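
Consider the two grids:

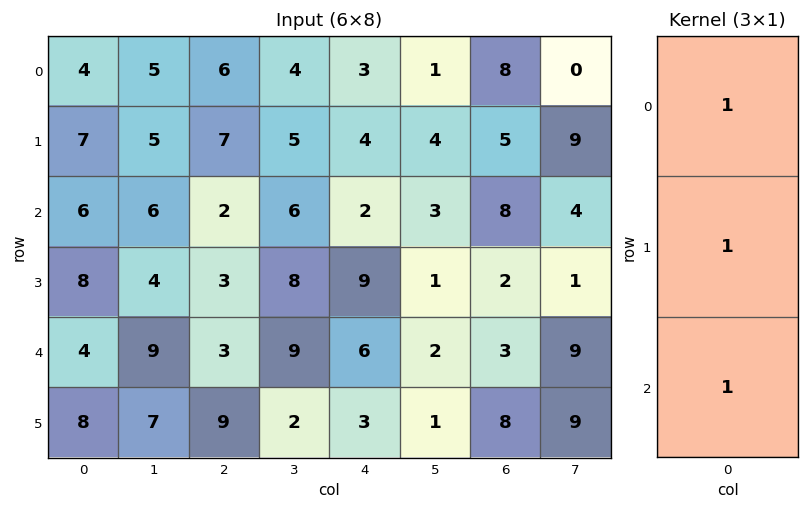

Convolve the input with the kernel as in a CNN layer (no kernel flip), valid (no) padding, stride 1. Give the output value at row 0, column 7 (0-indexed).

13

The receptive field on the input at this output position is [0 / 9 / 4]. Elementwise product with the kernel and sum: 0·1 + 9·1 + 4·1.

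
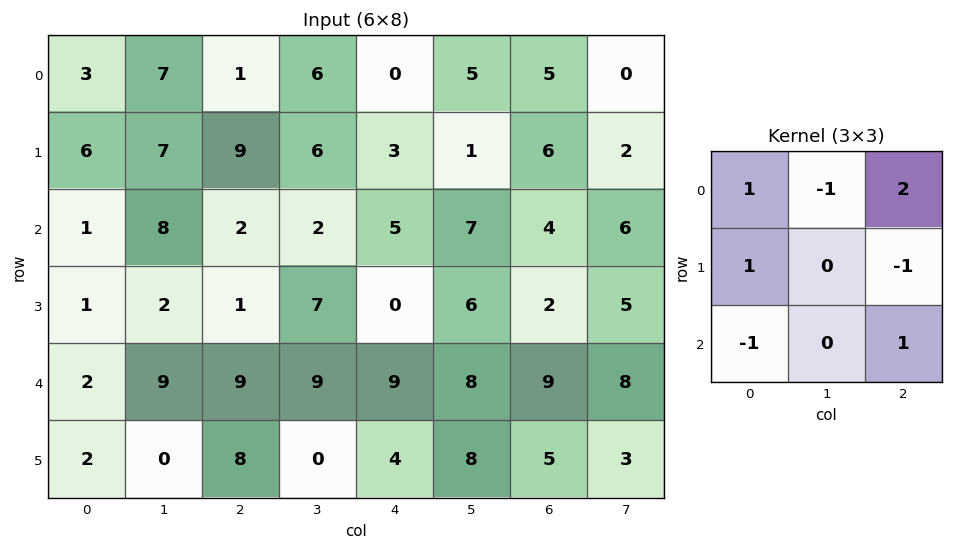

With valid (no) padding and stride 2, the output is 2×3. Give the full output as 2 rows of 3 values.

Output[0,0]: The receptive field on the input at this output position is [3 7 1 / 6 7 9 / 1 8 2]. Elementwise product with the kernel and sum: 3·1 + 7·-1 + 1·2 + 6·1 + 9·-1 + 1·-1 + 2·1.
Output[0,1]: The receptive field on the input at this output position is [1 6 0 / 9 6 3 / 2 2 5]. Elementwise product with the kernel and sum: 1·1 + 6·-1 + 0·2 + 9·1 + 3·-1 + 2·-1 + 5·1.

-4 4 1
4 11 4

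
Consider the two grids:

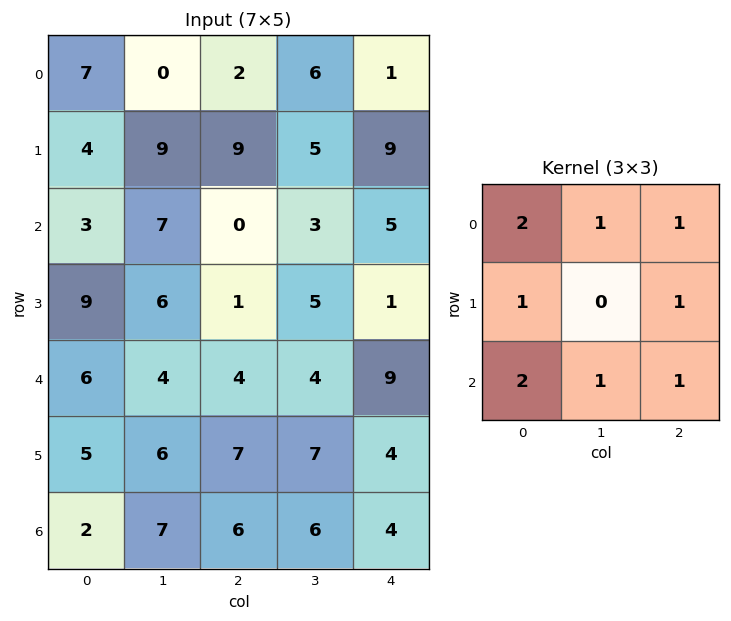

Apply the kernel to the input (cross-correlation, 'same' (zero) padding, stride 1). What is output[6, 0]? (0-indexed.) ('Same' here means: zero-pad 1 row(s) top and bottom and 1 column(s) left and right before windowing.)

18

The receptive field on the zero-padded input at this output position is [0 5 6 / 0 2 7 / 0 0 0]. Elementwise product with the kernel and sum: 0·2 + 5·1 + 6·1 + 0·1 + 7·1 + 0·2 + 0·1 + 0·1.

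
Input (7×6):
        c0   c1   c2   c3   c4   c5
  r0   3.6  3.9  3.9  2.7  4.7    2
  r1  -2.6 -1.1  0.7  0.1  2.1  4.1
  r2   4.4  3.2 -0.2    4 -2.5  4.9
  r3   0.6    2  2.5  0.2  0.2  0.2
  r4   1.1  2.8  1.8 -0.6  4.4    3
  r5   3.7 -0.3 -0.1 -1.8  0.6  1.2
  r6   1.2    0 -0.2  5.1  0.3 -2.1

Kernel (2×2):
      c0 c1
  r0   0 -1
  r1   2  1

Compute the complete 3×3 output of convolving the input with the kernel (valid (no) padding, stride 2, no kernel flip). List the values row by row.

-10.2 -1.2 6.3
0 1.2 -4.3
4.3 -1.4 -0.6

Output[0,0]: The receptive field on the input at this output position is [3.6 3.9 / -2.6 -1.1]. Elementwise product with the kernel and sum: 3.9·-1 + -2.6·2 + -1.1·1.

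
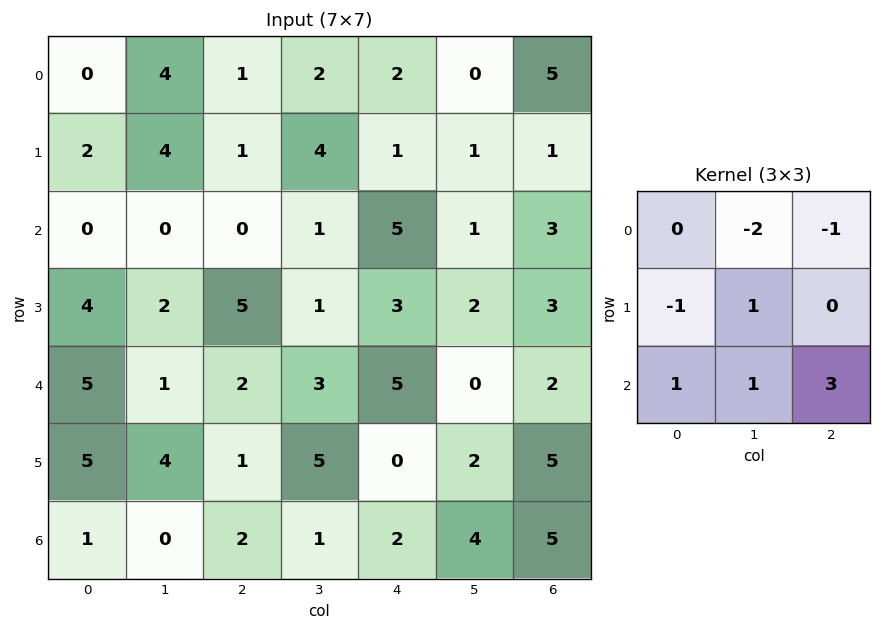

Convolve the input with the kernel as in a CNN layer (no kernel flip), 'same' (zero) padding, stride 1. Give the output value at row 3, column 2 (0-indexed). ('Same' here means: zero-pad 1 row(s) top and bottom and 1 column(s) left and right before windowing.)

The receptive field on the zero-padded input at this output position is [0 0 1 / 2 5 1 / 1 2 3]. Elementwise product with the kernel and sum: 0·-2 + 1·-1 + 2·-1 + 5·1 + 1·1 + 2·1 + 3·3.

14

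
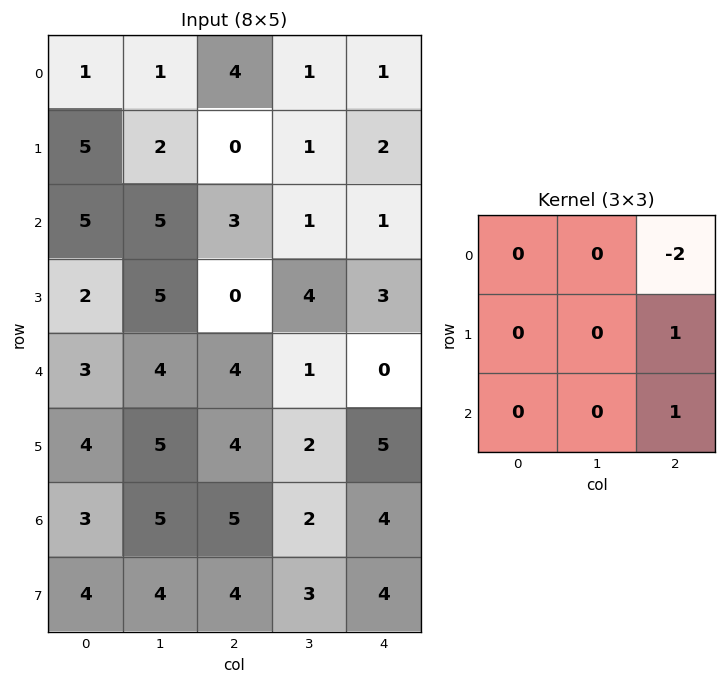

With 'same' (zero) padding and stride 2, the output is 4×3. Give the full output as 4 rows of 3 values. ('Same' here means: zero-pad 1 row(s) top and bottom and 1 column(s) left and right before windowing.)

3 2 0
6 3 0
-1 -5 0
-1 1 0

Output[0,0]: The receptive field on the zero-padded input at this output position is [0 0 0 / 0 1 1 / 0 5 2]. Elementwise product with the kernel and sum: 0·-2 + 1·1 + 2·1.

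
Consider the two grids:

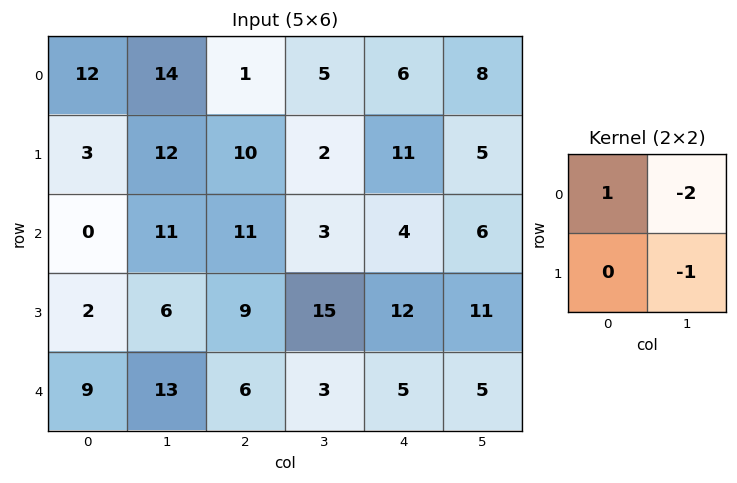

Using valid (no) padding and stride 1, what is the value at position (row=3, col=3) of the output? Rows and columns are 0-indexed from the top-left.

-14

The receptive field on the input at this output position is [15 12 / 3 5]. Elementwise product with the kernel and sum: 15·1 + 12·-2 + 5·-1.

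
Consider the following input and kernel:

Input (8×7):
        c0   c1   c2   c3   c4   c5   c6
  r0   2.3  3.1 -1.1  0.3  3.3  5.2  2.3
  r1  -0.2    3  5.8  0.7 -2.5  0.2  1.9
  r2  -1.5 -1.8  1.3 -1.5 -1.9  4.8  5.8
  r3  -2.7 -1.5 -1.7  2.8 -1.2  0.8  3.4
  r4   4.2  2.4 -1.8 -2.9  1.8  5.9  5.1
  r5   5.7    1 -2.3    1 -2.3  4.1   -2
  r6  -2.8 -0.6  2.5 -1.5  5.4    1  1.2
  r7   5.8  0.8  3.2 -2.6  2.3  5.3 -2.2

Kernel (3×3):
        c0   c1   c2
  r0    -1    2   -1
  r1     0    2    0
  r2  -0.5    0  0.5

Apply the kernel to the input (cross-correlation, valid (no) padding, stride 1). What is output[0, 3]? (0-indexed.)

The receptive field on the input at this output position is [0.3 3.3 5.2 / 0.7 -2.5 0.2 / -1.5 -1.9 4.8]. Elementwise product with the kernel and sum: 0.3·-1 + 3.3·2 + 5.2·-1 + -2.5·2 + -1.5·-0.5 + 4.8·0.5.

-0.75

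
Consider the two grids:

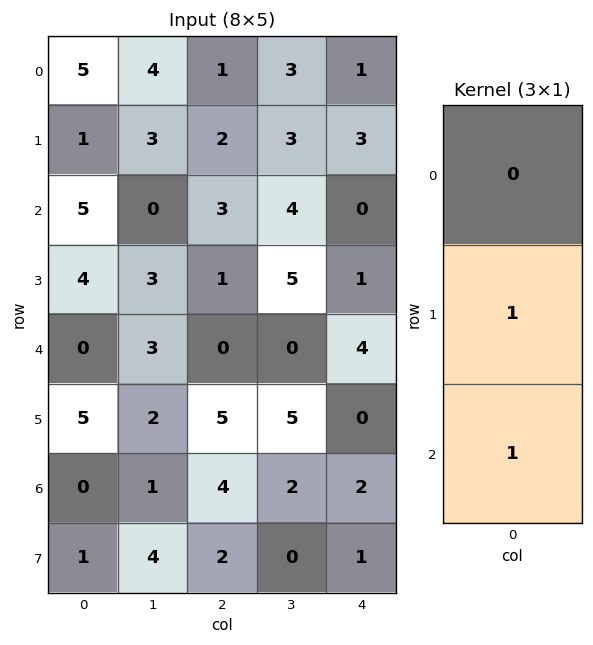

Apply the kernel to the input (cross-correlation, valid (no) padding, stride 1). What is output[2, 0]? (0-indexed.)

The receptive field on the input at this output position is [5 / 4 / 0]. Elementwise product with the kernel and sum: 4·1 + 0·1.

4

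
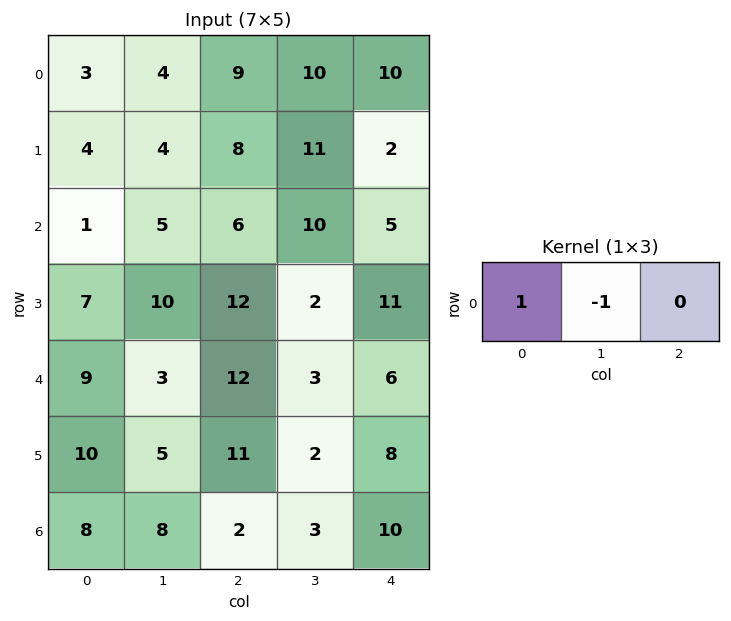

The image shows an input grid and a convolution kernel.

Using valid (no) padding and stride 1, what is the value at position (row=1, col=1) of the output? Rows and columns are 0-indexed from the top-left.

-4

The receptive field on the input at this output position is [4 8 11]. Elementwise product with the kernel and sum: 4·1 + 8·-1.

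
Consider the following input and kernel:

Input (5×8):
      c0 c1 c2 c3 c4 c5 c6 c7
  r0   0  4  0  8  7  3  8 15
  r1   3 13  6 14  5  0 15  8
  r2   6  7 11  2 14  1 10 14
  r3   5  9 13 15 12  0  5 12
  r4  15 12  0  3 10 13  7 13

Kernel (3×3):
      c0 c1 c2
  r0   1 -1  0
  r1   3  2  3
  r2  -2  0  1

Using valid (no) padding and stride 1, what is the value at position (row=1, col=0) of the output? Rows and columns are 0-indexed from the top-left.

58

The receptive field on the input at this output position is [3 13 6 / 6 7 11 / 5 9 13]. Elementwise product with the kernel and sum: 3·1 + 13·-1 + 6·3 + 7·2 + 11·3 + 5·-2 + 13·1.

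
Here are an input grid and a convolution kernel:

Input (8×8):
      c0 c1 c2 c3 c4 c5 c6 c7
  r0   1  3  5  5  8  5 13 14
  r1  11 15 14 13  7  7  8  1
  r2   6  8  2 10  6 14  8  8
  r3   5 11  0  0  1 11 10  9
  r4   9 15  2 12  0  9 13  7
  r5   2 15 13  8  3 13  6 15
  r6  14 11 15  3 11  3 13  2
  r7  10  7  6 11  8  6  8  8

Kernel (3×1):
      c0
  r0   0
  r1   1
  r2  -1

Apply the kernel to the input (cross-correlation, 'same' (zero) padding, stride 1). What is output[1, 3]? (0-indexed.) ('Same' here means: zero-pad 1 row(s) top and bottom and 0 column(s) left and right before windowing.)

3

The receptive field on the zero-padded input at this output position is [5 / 13 / 10]. Elementwise product with the kernel and sum: 13·1 + 10·-1.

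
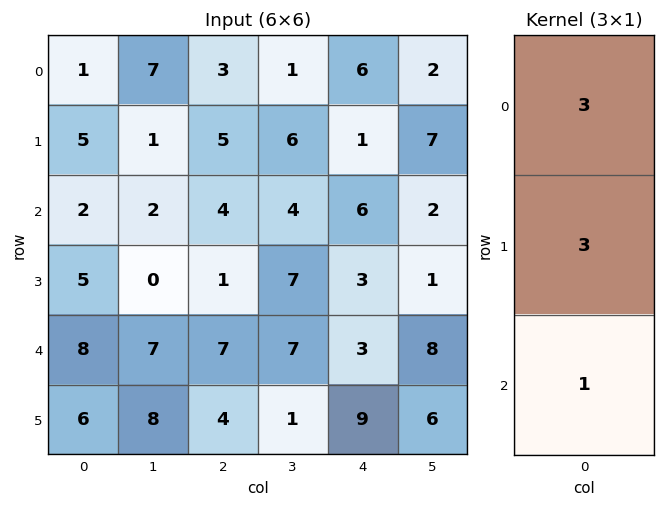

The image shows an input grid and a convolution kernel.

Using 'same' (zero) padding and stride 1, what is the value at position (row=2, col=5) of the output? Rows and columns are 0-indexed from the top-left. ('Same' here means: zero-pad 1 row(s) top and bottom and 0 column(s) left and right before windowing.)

The receptive field on the zero-padded input at this output position is [7 / 2 / 1]. Elementwise product with the kernel and sum: 7·3 + 2·3 + 1·1.

28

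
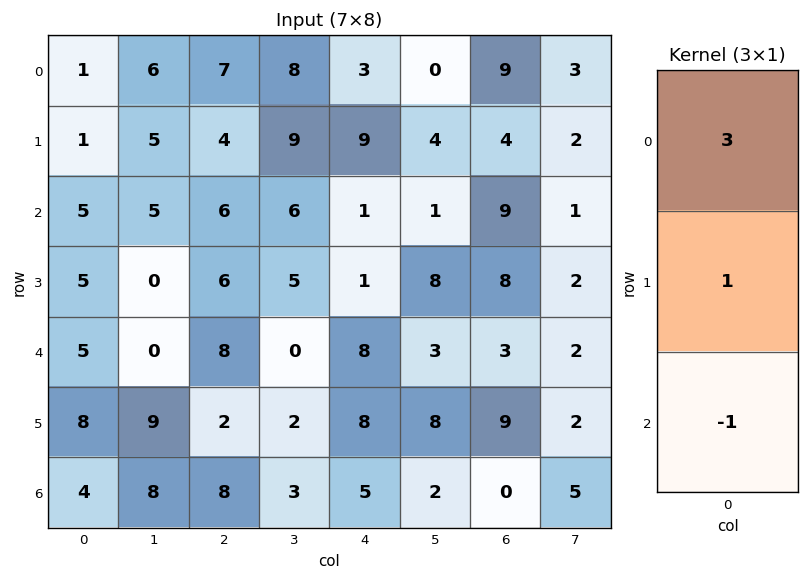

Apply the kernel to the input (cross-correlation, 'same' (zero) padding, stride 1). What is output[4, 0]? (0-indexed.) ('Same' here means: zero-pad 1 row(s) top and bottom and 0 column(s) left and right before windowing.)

12

The receptive field on the zero-padded input at this output position is [5 / 5 / 8]. Elementwise product with the kernel and sum: 5·3 + 5·1 + 8·-1.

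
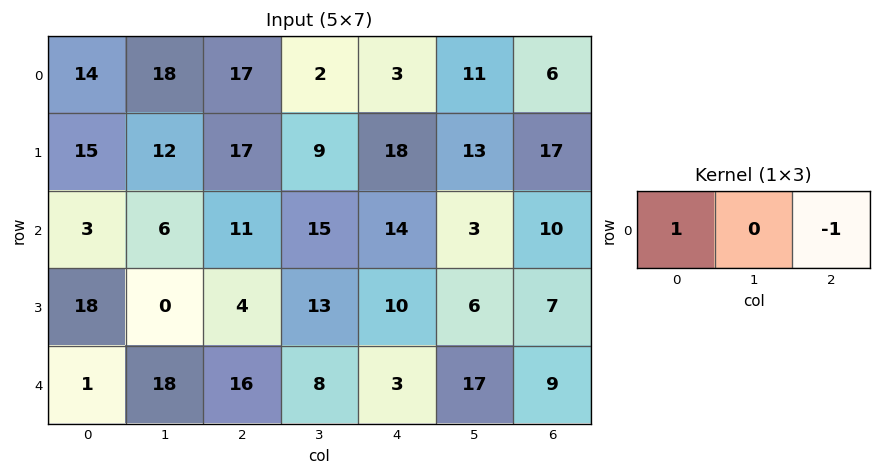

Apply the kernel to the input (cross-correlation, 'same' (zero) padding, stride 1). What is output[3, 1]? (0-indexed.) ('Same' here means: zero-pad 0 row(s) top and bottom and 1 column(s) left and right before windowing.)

14

The receptive field on the zero-padded input at this output position is [18 0 4]. Elementwise product with the kernel and sum: 18·1 + 4·-1.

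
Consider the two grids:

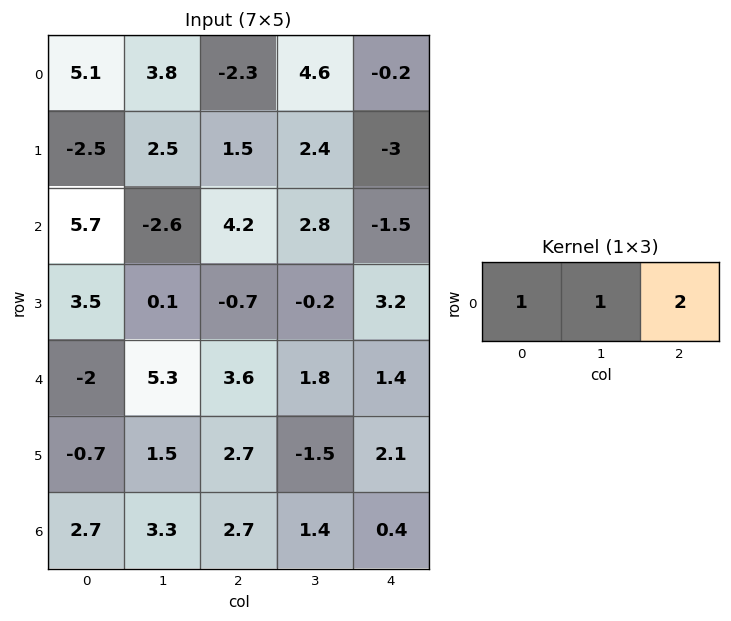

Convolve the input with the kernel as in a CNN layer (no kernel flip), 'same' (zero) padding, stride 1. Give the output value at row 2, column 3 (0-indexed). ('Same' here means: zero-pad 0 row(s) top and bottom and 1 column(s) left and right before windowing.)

4

The receptive field on the zero-padded input at this output position is [4.2 2.8 -1.5]. Elementwise product with the kernel and sum: 4.2·1 + 2.8·1 + -1.5·2.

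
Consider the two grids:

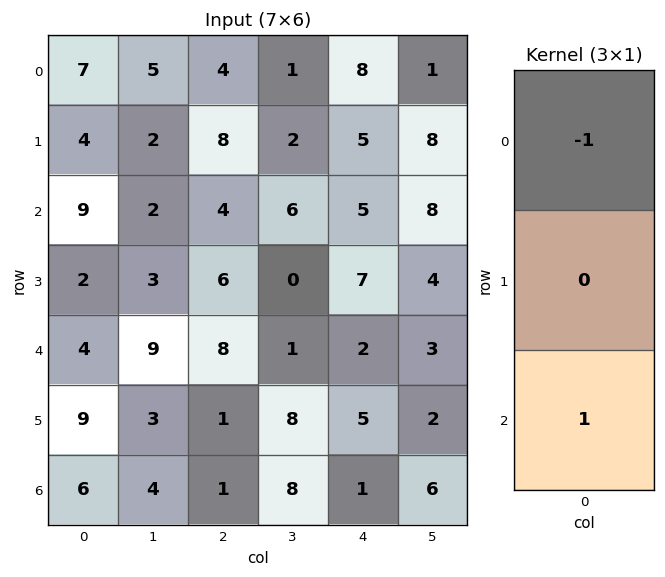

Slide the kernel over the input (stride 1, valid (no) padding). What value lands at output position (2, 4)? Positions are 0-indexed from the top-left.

The receptive field on the input at this output position is [5 / 7 / 2]. Elementwise product with the kernel and sum: 5·-1 + 2·1.

-3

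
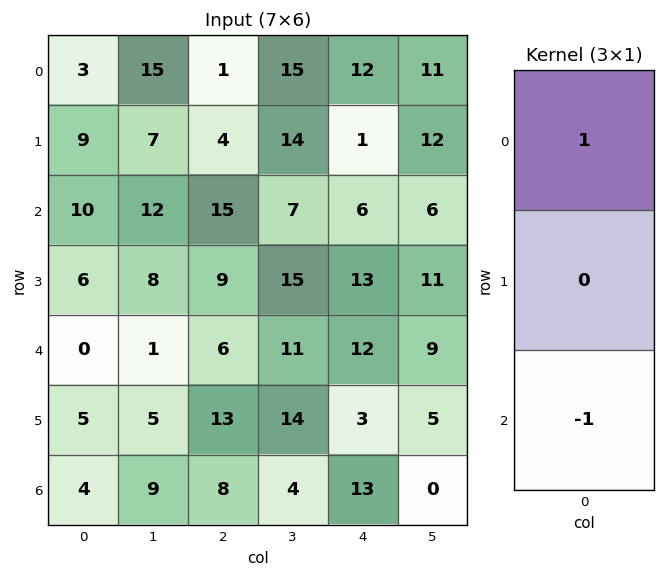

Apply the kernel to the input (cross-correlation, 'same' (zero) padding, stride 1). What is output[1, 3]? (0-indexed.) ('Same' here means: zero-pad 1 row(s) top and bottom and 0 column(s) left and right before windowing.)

The receptive field on the zero-padded input at this output position is [15 / 14 / 7]. Elementwise product with the kernel and sum: 15·1 + 7·-1.

8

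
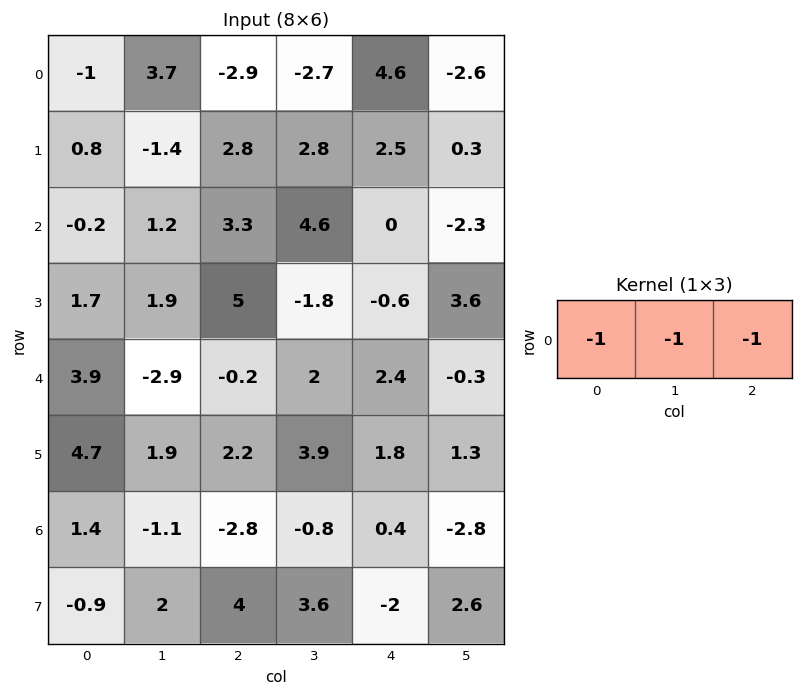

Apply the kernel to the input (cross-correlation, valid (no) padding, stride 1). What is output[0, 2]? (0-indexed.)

The receptive field on the input at this output position is [-2.9 -2.7 4.6]. Elementwise product with the kernel and sum: -2.9·-1 + -2.7·-1 + 4.6·-1.

1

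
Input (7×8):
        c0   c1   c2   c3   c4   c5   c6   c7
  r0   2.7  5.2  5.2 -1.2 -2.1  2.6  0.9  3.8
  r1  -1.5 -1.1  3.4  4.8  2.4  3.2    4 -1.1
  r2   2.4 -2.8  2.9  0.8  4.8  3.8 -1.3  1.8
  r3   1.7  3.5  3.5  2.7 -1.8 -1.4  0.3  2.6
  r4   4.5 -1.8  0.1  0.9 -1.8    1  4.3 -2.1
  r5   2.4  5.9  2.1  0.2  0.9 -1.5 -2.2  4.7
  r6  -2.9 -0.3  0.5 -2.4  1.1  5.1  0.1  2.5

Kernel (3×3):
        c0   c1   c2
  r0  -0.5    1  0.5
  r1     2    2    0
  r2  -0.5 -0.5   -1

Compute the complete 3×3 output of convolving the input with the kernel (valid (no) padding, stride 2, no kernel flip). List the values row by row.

Output[0,0]: The receptive field on the input at this output position is [2.7 5.2 5.2 / -1.5 -1.1 3.4 / 2.4 -2.8 2.9]. Elementwise product with the kernel and sum: 2.7·-0.5 + 5.2·1 + 5.2·0.5 + -1.5·2 + -1.1·2 + 2.4·-0.5 + -2.8·-0.5 + 2.9·-1.

-1.45 4.9 12.3
6.4 15.45 -9.55
13.7 4.4 -0.35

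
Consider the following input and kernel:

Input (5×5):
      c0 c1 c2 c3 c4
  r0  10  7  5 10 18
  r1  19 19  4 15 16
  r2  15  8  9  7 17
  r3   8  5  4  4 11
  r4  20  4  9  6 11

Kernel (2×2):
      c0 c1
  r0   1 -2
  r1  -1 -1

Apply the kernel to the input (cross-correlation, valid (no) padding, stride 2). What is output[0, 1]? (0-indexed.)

The receptive field on the input at this output position is [5 10 / 4 15]. Elementwise product with the kernel and sum: 5·1 + 10·-2 + 4·-1 + 15·-1.

-34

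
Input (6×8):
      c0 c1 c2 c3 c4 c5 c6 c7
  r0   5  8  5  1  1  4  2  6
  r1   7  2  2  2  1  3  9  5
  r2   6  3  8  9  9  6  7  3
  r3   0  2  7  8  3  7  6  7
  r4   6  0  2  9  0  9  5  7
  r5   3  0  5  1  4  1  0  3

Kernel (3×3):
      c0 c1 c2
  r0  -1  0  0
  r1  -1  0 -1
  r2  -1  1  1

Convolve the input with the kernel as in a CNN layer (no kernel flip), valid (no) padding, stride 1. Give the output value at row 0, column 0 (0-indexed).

-9

The receptive field on the input at this output position is [5 8 5 / 7 2 2 / 6 3 8]. Elementwise product with the kernel and sum: 5·-1 + 7·-1 + 2·-1 + 6·-1 + 3·1 + 8·1.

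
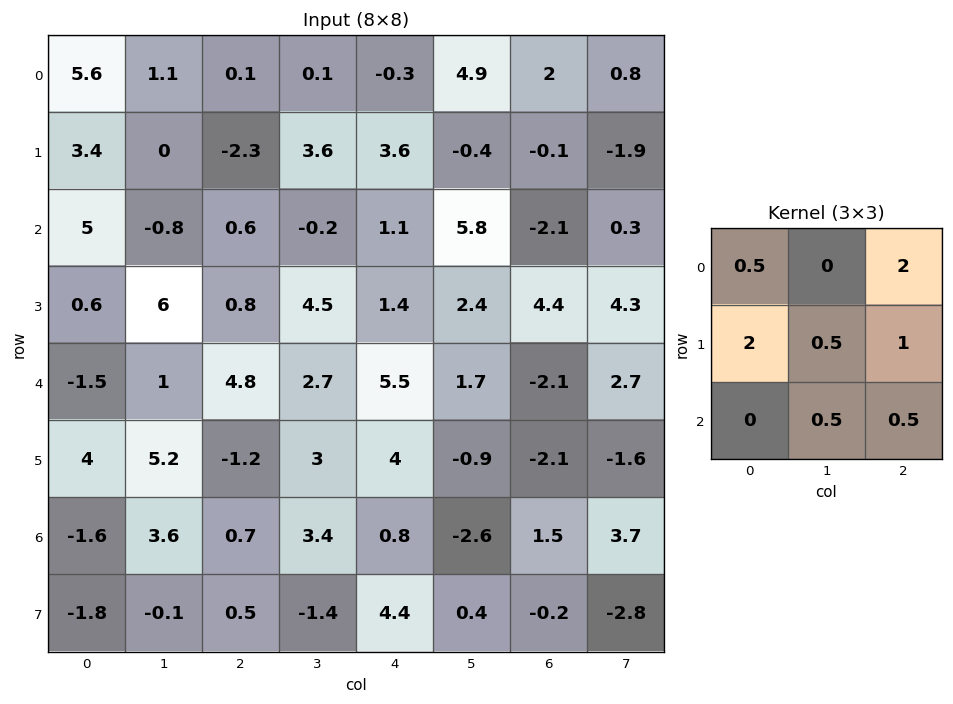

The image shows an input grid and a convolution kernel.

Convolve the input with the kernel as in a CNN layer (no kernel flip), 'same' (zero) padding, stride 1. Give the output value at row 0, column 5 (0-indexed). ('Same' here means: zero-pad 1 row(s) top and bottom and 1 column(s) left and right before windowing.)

3.6

The receptive field on the zero-padded input at this output position is [0 0 0 / -0.3 4.9 2 / 3.6 -0.4 -0.1]. Elementwise product with the kernel and sum: 0·0.5 + 0·2 + -0.3·2 + 4.9·0.5 + 2·1 + -0.4·0.5 + -0.1·0.5.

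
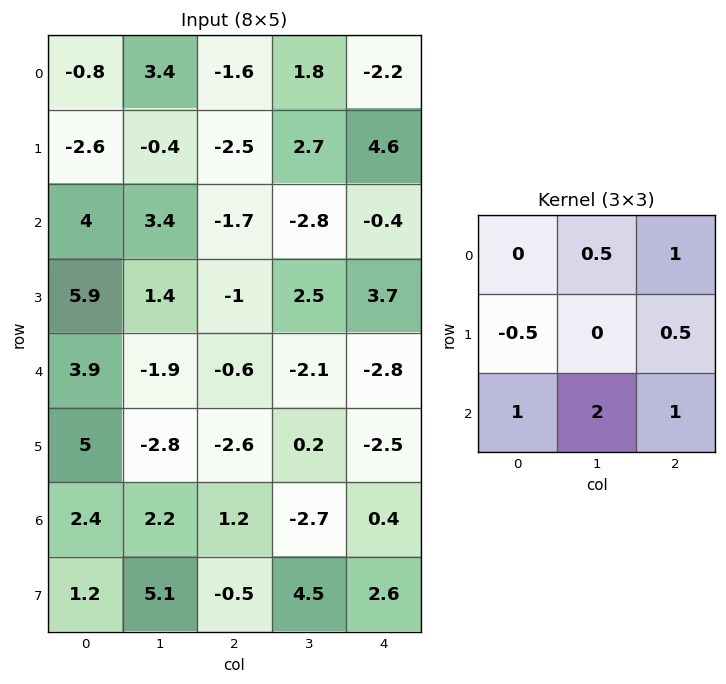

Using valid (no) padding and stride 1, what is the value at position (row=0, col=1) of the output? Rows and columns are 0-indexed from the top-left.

The receptive field on the input at this output position is [3.4 -1.6 1.8 / -0.4 -2.5 2.7 / 3.4 -1.7 -2.8]. Elementwise product with the kernel and sum: -1.6·0.5 + 1.8·1 + -0.4·-0.5 + 2.7·0.5 + 3.4·1 + -1.7·2 + -2.8·1.

-0.25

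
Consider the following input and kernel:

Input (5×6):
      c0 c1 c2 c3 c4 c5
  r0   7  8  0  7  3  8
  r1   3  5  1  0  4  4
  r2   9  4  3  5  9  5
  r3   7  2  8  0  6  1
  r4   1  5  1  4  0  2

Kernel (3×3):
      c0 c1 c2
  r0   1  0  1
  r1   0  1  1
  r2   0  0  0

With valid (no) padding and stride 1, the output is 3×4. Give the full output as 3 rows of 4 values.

13 16 7 23
11 13 19 18
22 17 18 17

Output[0,0]: The receptive field on the input at this output position is [7 8 0 / 3 5 1 / 9 4 3]. Elementwise product with the kernel and sum: 7·1 + 0·1 + 5·1 + 1·1.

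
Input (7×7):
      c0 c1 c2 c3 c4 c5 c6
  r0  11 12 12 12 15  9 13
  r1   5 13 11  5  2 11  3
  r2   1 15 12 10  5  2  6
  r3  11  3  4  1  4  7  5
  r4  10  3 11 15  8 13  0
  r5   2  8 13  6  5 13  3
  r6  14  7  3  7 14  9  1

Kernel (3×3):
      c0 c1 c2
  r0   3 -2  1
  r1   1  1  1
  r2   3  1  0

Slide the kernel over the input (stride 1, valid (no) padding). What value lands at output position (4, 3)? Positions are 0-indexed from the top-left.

101

The receptive field on the input at this output position is [15 8 13 / 6 5 13 / 7 14 9]. Elementwise product with the kernel and sum: 15·3 + 8·-2 + 13·1 + 6·1 + 5·1 + 13·1 + 7·3 + 14·1.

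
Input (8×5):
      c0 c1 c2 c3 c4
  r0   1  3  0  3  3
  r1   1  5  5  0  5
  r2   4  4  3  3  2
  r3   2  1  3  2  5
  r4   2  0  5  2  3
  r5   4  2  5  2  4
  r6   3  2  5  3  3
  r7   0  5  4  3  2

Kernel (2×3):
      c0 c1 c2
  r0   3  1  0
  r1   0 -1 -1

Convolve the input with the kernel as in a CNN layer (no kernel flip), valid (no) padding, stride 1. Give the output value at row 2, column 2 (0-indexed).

The receptive field on the input at this output position is [3 3 2 / 3 2 5]. Elementwise product with the kernel and sum: 3·3 + 3·1 + 2·-1 + 5·-1.

5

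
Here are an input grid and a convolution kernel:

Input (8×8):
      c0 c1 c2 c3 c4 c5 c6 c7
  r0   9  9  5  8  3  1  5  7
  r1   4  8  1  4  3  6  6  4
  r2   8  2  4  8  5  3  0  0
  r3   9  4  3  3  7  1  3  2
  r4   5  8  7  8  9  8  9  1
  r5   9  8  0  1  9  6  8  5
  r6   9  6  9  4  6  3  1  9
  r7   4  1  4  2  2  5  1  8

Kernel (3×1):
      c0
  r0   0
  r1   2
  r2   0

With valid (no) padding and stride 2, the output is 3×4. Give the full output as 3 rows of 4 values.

Output[0,0]: The receptive field on the input at this output position is [9 / 4 / 8]. Elementwise product with the kernel and sum: 4·2.
Output[0,1]: The receptive field on the input at this output position is [5 / 1 / 4]. Elementwise product with the kernel and sum: 1·2.

8 2 6 12
18 6 14 6
18 0 18 16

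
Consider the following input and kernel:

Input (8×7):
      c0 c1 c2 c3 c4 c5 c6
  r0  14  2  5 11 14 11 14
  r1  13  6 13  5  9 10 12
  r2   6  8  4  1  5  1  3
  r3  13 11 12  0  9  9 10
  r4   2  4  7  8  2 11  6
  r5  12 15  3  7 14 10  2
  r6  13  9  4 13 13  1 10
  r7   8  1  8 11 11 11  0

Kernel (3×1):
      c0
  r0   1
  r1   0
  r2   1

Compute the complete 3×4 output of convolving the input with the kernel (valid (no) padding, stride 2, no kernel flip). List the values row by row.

20 9 19 17
8 11 7 9
15 11 15 16

Output[0,0]: The receptive field on the input at this output position is [14 / 13 / 6]. Elementwise product with the kernel and sum: 14·1 + 6·1.
Output[0,1]: The receptive field on the input at this output position is [5 / 13 / 4]. Elementwise product with the kernel and sum: 5·1 + 4·1.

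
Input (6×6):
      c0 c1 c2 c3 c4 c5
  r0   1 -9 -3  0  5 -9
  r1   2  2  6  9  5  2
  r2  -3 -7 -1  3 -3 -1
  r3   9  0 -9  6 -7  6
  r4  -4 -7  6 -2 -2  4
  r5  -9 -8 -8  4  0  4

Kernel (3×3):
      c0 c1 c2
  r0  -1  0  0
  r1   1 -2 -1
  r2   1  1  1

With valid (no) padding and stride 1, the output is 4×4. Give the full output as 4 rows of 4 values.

-20 -15 -15 -4
10 -13 -20 6
16 16 -11 11
-30 -29 17 0

Output[0,0]: The receptive field on the input at this output position is [1 -9 -3 / 2 2 6 / -3 -7 -1]. Elementwise product with the kernel and sum: 1·-1 + 2·1 + 2·-2 + 6·-1 + -3·1 + -7·1 + -1·1.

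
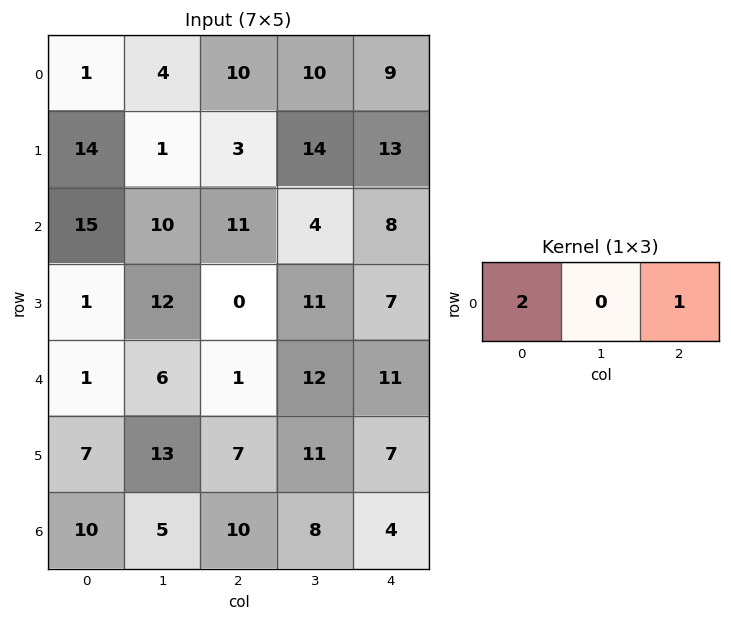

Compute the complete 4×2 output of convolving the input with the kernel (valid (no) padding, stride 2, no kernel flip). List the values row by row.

Output[0,0]: The receptive field on the input at this output position is [1 4 10]. Elementwise product with the kernel and sum: 1·2 + 10·1.

12 29
41 30
3 13
30 24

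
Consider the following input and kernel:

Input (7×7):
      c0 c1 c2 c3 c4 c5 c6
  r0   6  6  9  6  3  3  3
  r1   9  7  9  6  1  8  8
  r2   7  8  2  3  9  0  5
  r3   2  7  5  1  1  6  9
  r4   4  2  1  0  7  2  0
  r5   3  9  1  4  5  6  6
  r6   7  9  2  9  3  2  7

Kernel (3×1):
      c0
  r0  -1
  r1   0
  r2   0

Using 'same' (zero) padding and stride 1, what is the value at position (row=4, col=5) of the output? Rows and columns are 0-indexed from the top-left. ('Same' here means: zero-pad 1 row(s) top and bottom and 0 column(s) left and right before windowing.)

-6

The receptive field on the zero-padded input at this output position is [6 / 2 / 6]. Elementwise product with the kernel and sum: 6·-1.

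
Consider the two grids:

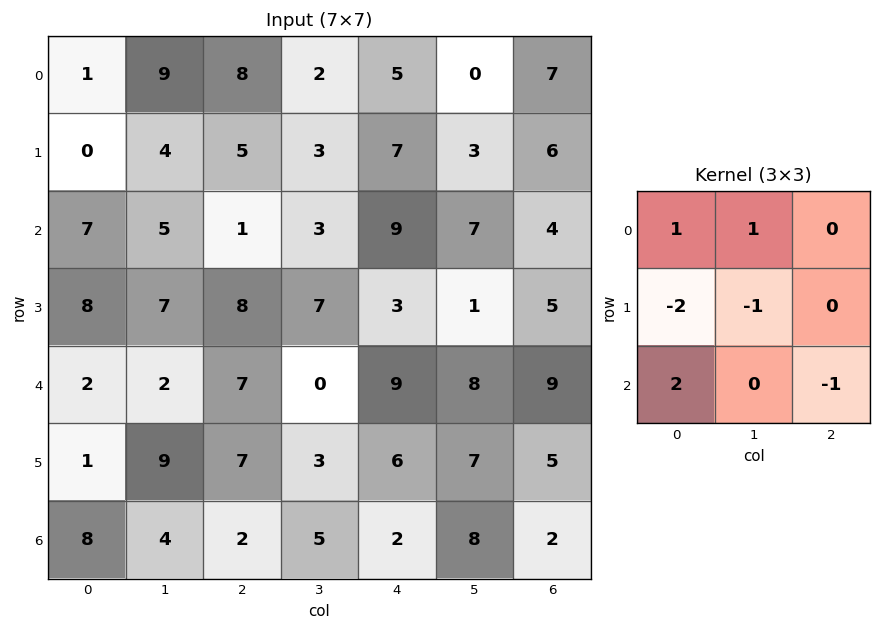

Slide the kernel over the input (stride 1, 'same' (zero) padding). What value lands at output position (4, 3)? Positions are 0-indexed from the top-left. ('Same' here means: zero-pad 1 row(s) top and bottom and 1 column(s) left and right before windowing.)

The receptive field on the zero-padded input at this output position is [8 7 3 / 7 0 9 / 7 3 6]. Elementwise product with the kernel and sum: 8·1 + 7·1 + 7·-2 + 0·-1 + 7·2 + 6·-1.

9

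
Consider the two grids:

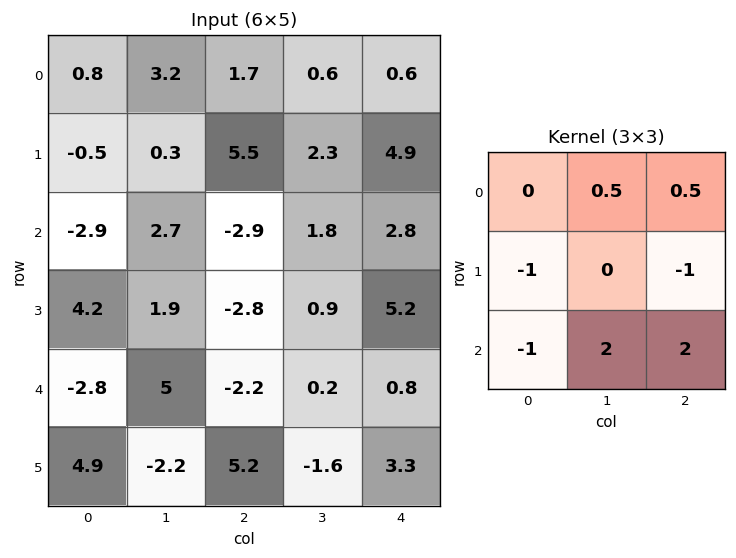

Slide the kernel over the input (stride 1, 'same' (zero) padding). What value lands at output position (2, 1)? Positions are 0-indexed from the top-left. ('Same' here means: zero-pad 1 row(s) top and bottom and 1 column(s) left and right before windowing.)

The receptive field on the zero-padded input at this output position is [-0.5 0.3 5.5 / -2.9 2.7 -2.9 / 4.2 1.9 -2.8]. Elementwise product with the kernel and sum: 0.3·0.5 + 5.5·0.5 + -2.9·-1 + -2.9·-1 + 4.2·-1 + 1.9·2 + -2.8·2.

2.7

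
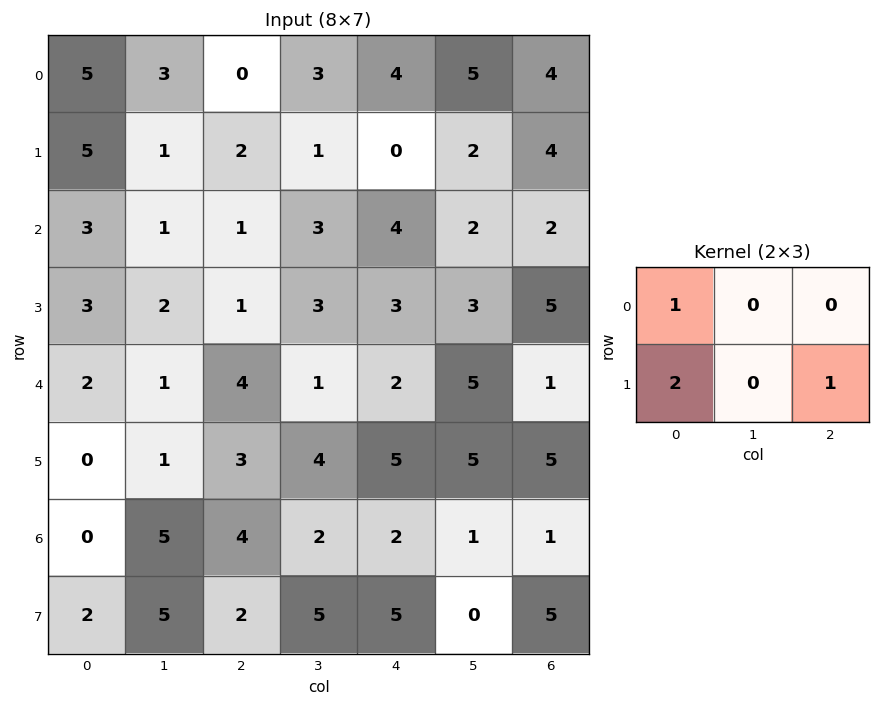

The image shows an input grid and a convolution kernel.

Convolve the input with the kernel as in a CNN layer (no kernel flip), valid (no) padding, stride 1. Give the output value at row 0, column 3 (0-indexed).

The receptive field on the input at this output position is [3 4 5 / 1 0 2]. Elementwise product with the kernel and sum: 3·1 + 1·2 + 2·1.

7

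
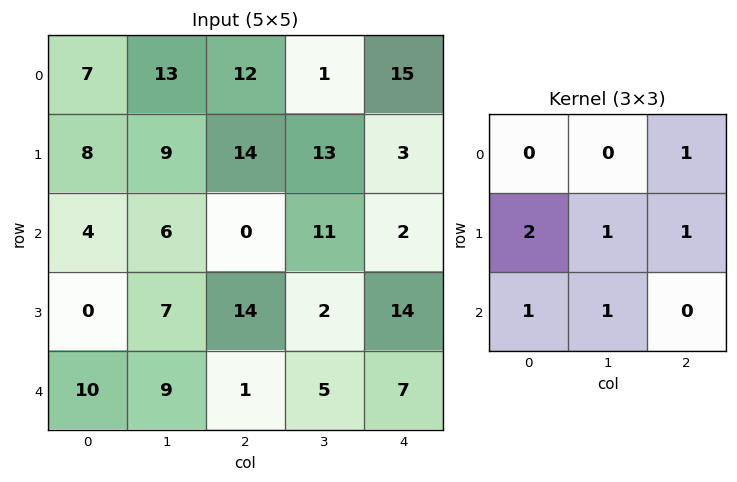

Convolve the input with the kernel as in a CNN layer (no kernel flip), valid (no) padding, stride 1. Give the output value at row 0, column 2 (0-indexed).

70

The receptive field on the input at this output position is [12 1 15 / 14 13 3 / 0 11 2]. Elementwise product with the kernel and sum: 15·1 + 14·2 + 13·1 + 3·1 + 0·1 + 11·1.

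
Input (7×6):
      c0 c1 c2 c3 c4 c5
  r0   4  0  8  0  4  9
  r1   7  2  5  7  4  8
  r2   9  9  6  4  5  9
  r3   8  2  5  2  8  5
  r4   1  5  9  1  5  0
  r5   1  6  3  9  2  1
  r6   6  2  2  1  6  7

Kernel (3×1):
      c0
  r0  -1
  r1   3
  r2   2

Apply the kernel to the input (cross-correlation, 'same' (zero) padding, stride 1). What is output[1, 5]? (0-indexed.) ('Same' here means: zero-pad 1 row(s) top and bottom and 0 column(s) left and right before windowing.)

The receptive field on the zero-padded input at this output position is [9 / 8 / 9]. Elementwise product with the kernel and sum: 9·-1 + 8·3 + 9·2.

33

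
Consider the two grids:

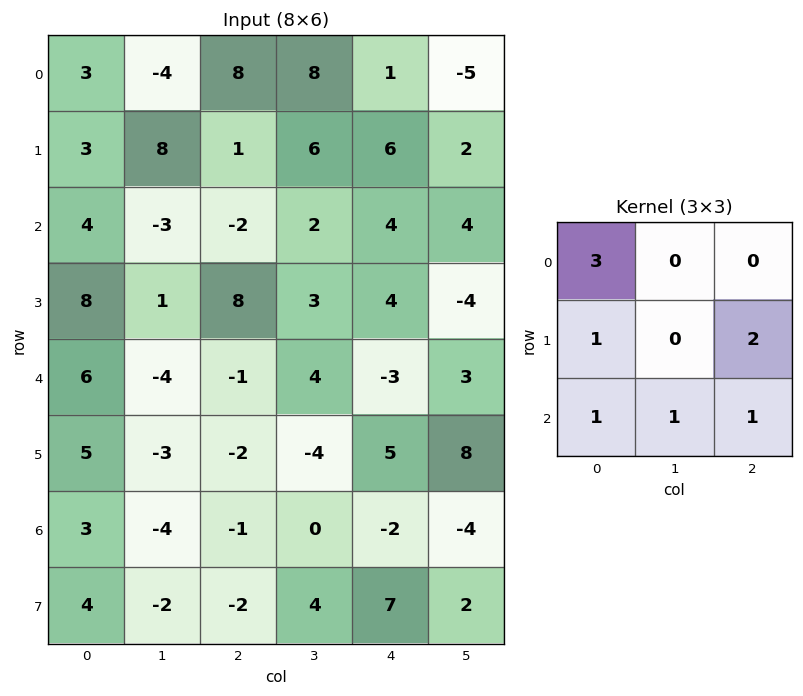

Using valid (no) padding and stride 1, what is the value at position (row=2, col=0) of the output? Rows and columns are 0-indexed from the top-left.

The receptive field on the input at this output position is [4 -3 -2 / 8 1 8 / 6 -4 -1]. Elementwise product with the kernel and sum: 4·3 + 8·1 + 8·2 + 6·1 + -4·1 + -1·1.

37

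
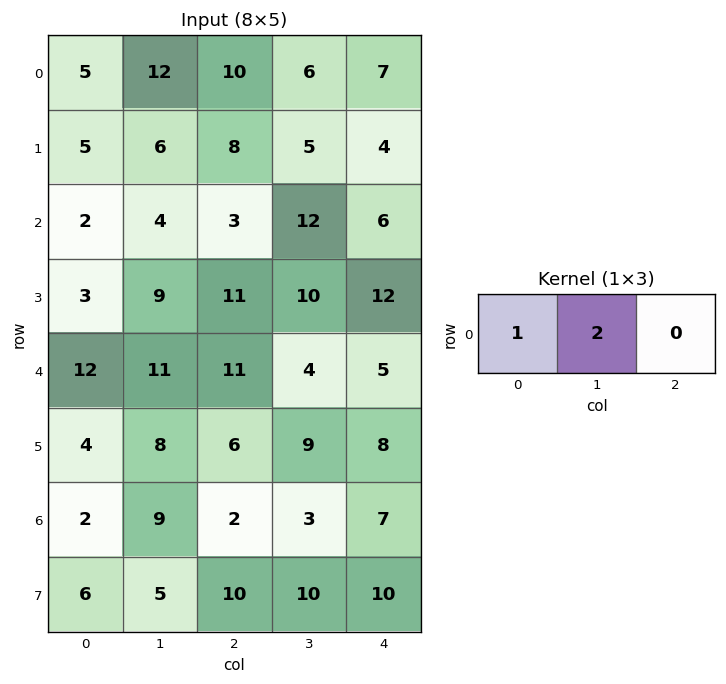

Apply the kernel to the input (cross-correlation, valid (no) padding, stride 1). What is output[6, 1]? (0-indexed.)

13

The receptive field on the input at this output position is [9 2 3]. Elementwise product with the kernel and sum: 9·1 + 2·2.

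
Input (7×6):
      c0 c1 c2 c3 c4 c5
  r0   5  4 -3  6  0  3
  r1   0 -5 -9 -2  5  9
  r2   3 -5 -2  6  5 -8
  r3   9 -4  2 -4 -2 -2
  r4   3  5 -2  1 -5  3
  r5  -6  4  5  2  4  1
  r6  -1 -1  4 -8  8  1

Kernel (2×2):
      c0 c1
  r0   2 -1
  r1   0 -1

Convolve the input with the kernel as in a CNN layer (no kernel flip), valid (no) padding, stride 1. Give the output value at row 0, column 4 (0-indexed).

-12

The receptive field on the input at this output position is [0 3 / 5 9]. Elementwise product with the kernel and sum: 0·2 + 3·-1 + 9·-1.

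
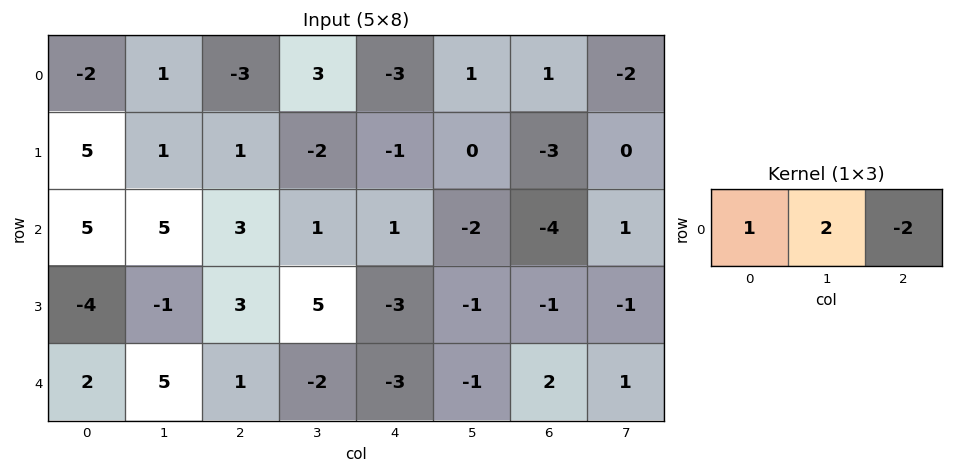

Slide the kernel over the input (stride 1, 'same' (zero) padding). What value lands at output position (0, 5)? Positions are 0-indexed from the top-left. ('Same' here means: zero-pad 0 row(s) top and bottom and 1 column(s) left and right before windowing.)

-3

The receptive field on the zero-padded input at this output position is [-3 1 1]. Elementwise product with the kernel and sum: -3·1 + 1·2 + 1·-2.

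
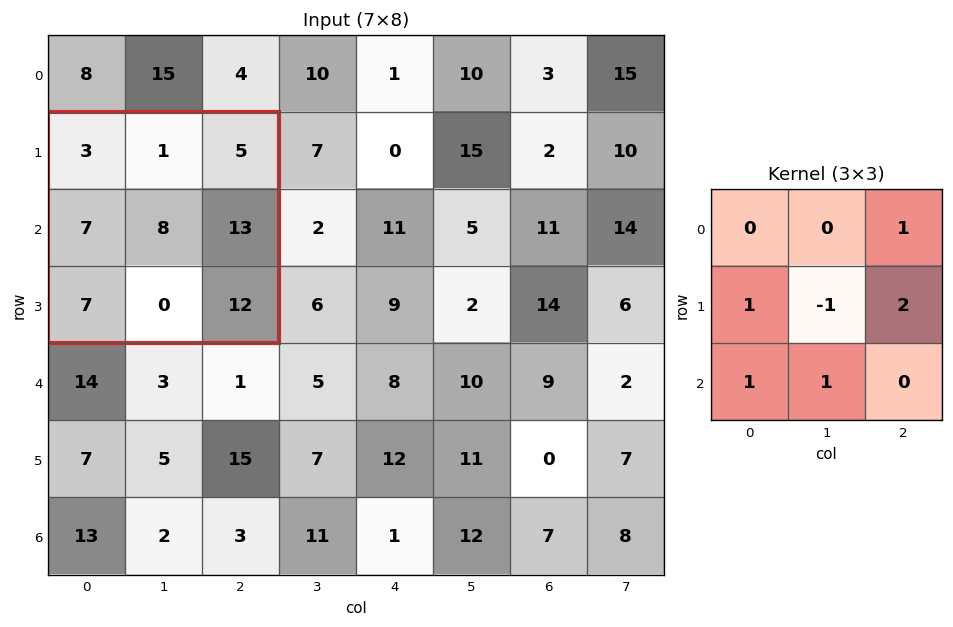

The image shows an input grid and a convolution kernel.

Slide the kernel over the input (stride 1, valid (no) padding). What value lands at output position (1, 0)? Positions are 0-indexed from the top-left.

37

The receptive field on the input at this output position is [3 1 5 / 7 8 13 / 7 0 12]. Elementwise product with the kernel and sum: 5·1 + 7·1 + 8·-1 + 13·2 + 7·1 + 0·1.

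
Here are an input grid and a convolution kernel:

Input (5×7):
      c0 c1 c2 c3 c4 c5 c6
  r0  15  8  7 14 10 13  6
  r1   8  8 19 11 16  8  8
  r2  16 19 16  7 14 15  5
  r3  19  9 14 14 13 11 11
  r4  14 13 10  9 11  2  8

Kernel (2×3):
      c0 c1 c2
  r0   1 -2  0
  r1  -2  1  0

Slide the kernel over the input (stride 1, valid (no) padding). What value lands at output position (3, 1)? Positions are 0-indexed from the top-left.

The receptive field on the input at this output position is [9 14 14 / 13 10 9]. Elementwise product with the kernel and sum: 9·1 + 14·-2 + 13·-2 + 10·1.

-35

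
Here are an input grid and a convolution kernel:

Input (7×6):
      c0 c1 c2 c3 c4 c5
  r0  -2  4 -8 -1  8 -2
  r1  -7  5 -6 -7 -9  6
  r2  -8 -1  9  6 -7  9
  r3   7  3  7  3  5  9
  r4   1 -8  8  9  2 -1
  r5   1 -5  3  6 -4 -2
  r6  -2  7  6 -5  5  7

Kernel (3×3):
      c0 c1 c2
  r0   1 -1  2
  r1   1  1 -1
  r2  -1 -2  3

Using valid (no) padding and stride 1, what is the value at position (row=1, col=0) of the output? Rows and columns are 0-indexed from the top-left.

-34

The receptive field on the input at this output position is [-7 5 -6 / -8 -1 9 / 7 3 7]. Elementwise product with the kernel and sum: -7·1 + 5·-1 + -6·2 + -8·1 + -1·1 + 9·-1 + 7·-1 + 3·-2 + 7·3.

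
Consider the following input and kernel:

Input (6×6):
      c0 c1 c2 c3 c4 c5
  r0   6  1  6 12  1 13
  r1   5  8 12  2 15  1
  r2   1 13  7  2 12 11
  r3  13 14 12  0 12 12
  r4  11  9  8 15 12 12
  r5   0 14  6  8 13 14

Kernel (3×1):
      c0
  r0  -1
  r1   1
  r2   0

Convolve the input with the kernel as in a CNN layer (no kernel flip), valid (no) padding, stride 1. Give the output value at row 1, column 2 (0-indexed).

-5

The receptive field on the input at this output position is [12 / 7 / 12]. Elementwise product with the kernel and sum: 12·-1 + 7·1.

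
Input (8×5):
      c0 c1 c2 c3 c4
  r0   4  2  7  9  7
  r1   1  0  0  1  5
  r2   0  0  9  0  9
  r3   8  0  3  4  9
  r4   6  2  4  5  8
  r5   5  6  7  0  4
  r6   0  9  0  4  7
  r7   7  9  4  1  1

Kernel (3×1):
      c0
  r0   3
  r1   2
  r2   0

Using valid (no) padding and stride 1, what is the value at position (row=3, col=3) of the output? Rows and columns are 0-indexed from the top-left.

The receptive field on the input at this output position is [4 / 5 / 0]. Elementwise product with the kernel and sum: 4·3 + 5·2.

22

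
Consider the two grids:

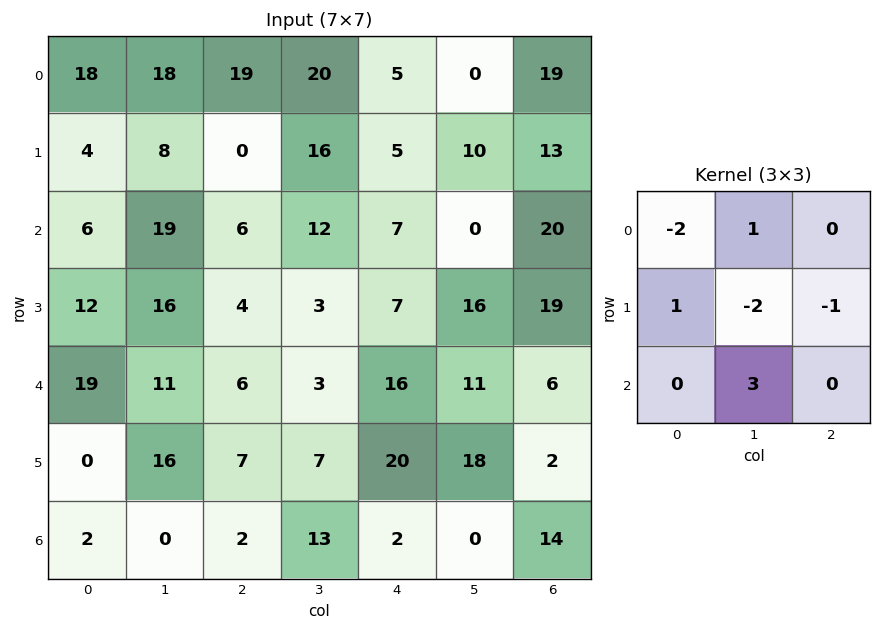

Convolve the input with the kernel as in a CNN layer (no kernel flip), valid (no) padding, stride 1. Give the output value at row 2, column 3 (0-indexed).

4

The receptive field on the input at this output position is [12 7 0 / 3 7 16 / 3 16 11]. Elementwise product with the kernel and sum: 12·-2 + 7·1 + 3·1 + 7·-2 + 16·-1 + 16·3.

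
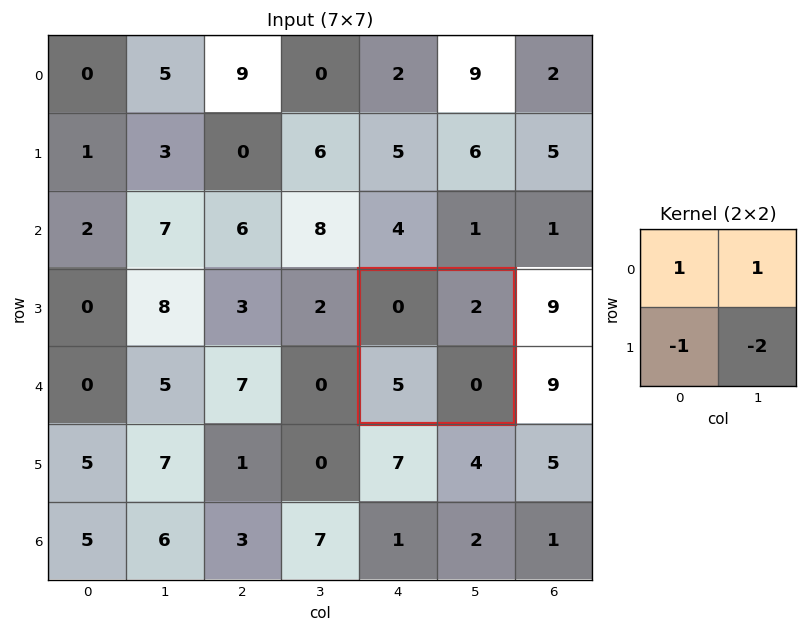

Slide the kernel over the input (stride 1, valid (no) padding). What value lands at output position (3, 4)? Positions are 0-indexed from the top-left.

The receptive field on the input at this output position is [0 2 / 5 0]. Elementwise product with the kernel and sum: 0·1 + 2·1 + 5·-1 + 0·-2.

-3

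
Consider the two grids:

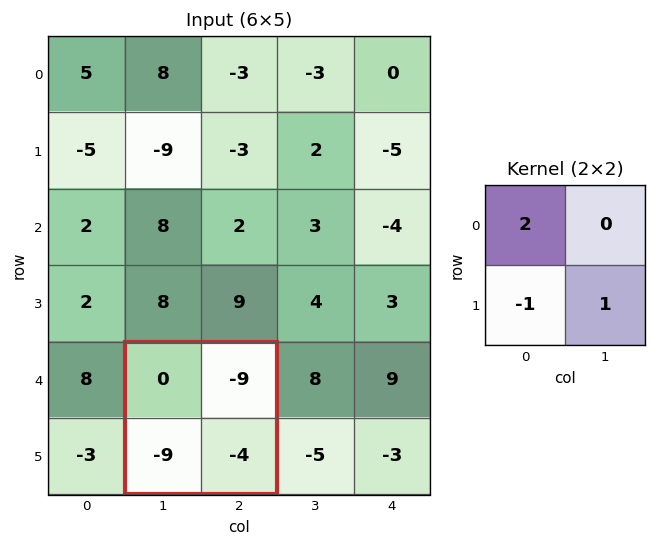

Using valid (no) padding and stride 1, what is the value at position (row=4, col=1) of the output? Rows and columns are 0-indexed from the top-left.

The receptive field on the input at this output position is [0 -9 / -9 -4]. Elementwise product with the kernel and sum: 0·2 + -9·-1 + -4·1.

5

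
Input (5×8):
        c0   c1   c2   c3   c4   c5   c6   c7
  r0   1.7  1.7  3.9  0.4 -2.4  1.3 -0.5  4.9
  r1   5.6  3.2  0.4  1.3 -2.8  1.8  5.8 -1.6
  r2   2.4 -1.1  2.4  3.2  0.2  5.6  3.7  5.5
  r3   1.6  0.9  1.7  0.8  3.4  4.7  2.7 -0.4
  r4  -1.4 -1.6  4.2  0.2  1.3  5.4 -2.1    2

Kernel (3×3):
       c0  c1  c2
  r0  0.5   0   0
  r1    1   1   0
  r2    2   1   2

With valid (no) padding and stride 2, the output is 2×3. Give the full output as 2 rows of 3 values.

18.15 12.05 11.2
7.7 14.9 12

Output[0,0]: The receptive field on the input at this output position is [1.7 1.7 3.9 / 5.6 3.2 0.4 / 2.4 -1.1 2.4]. Elementwise product with the kernel and sum: 1.7·0.5 + 5.6·1 + 3.2·1 + 2.4·2 + -1.1·1 + 2.4·2.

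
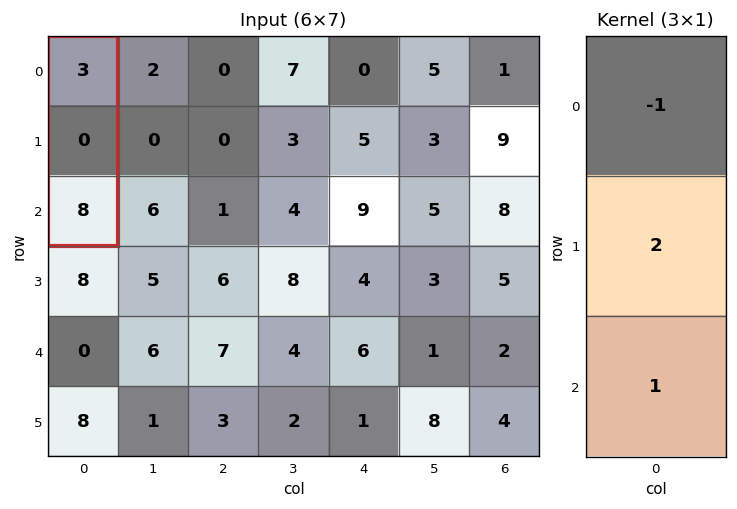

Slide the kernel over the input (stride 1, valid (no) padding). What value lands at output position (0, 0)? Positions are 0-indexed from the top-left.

The receptive field on the input at this output position is [3 / 0 / 8]. Elementwise product with the kernel and sum: 3·-1 + 0·2 + 8·1.

5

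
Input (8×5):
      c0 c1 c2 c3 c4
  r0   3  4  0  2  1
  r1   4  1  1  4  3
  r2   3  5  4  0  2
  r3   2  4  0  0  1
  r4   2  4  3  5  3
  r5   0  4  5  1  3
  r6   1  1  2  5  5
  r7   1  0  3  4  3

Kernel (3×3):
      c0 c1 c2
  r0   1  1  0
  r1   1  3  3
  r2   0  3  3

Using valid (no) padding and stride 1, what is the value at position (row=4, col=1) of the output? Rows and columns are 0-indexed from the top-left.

The receptive field on the input at this output position is [4 3 5 / 4 5 1 / 1 2 5]. Elementwise product with the kernel and sum: 4·1 + 3·1 + 4·1 + 5·3 + 1·3 + 2·3 + 5·3.

50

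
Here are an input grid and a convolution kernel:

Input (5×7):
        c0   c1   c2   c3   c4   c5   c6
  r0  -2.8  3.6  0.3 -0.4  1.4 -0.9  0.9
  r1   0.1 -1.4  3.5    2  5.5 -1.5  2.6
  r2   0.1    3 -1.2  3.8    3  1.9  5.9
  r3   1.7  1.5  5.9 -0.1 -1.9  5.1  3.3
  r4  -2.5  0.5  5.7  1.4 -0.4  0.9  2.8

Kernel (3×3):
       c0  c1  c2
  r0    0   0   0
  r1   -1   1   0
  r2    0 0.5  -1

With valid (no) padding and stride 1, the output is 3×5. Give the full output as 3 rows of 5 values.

1.2 0.5 -2.6 3.1 -11.95
-2.25 -1.15 6.85 -6.85 -1.85
-5.65 5.85 -4.9 -2.9 4.65

Output[0,0]: The receptive field on the input at this output position is [-2.8 3.6 0.3 / 0.1 -1.4 3.5 / 0.1 3 -1.2]. Elementwise product with the kernel and sum: 0.1·-1 + -1.4·1 + 3·0.5 + -1.2·-1.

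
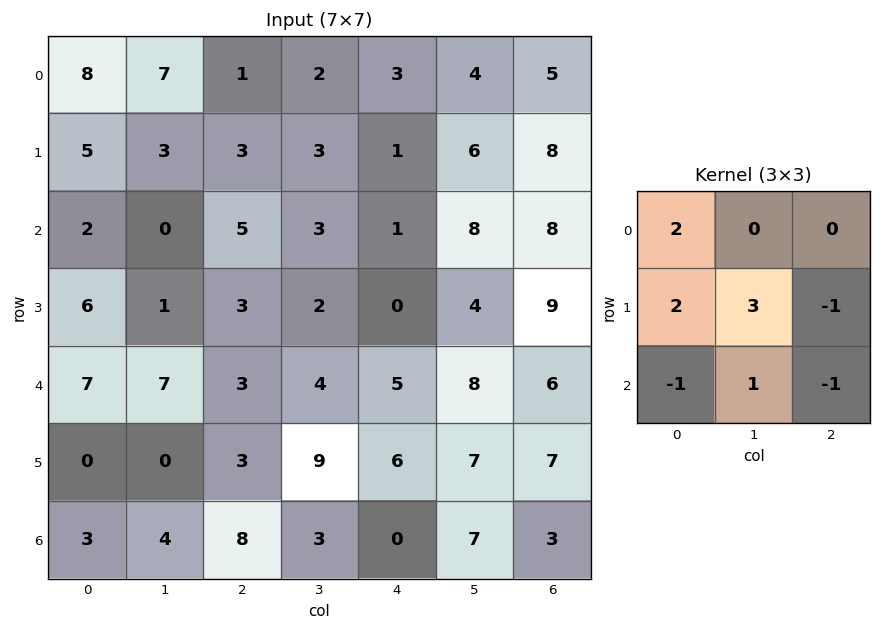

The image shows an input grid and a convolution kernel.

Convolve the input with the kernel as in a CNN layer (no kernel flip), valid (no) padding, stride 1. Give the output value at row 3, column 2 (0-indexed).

The receptive field on the input at this output position is [3 2 0 / 3 4 5 / 3 9 6]. Elementwise product with the kernel and sum: 3·2 + 3·2 + 4·3 + 5·-1 + 3·-1 + 9·1 + 6·-1.

19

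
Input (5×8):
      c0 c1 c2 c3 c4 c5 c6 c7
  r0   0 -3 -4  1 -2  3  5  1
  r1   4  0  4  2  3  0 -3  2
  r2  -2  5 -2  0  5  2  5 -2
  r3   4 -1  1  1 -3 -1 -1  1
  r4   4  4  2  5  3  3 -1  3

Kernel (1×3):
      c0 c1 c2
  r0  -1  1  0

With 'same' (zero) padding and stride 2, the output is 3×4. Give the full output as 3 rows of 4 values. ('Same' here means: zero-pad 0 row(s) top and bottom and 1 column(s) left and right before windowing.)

0 -1 -3 2
-2 -7 5 3
4 -2 -2 -4

Output[0,0]: The receptive field on the zero-padded input at this output position is [0 0 -3]. Elementwise product with the kernel and sum: 0·-1 + 0·1.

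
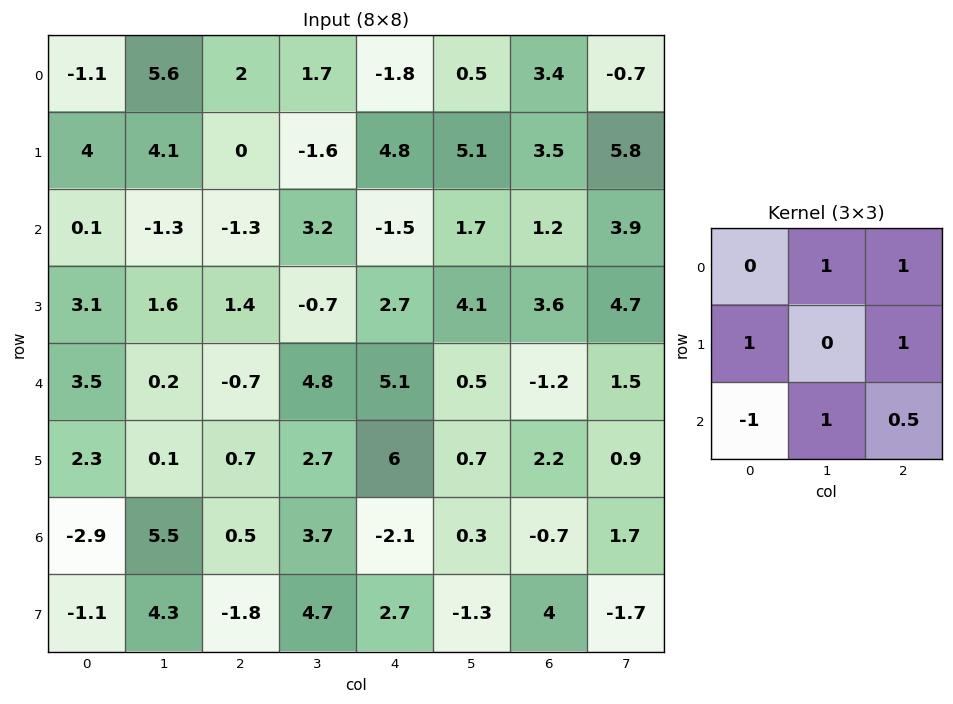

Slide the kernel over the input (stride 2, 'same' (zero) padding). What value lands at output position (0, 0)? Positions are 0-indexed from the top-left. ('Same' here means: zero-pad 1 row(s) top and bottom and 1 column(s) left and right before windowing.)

11.65

The receptive field on the zero-padded input at this output position is [0 0 0 / 0 -1.1 5.6 / 0 4 4.1]. Elementwise product with the kernel and sum: 0·1 + 0·1 + 0·1 + 5.6·1 + 0·-1 + 4·1 + 4.1·0.5.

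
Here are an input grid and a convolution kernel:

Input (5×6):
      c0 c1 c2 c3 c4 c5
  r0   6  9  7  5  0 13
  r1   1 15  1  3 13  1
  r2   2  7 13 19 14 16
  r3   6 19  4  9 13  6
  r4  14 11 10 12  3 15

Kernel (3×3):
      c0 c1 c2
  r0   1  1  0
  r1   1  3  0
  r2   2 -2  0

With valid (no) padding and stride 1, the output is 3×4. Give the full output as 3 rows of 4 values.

51 22 10 57
13 92 64 69
78 53 59 99

Output[0,0]: The receptive field on the input at this output position is [6 9 7 / 1 15 1 / 2 7 13]. Elementwise product with the kernel and sum: 6·1 + 9·1 + 1·1 + 15·3 + 2·2 + 7·-2.
Output[0,1]: The receptive field on the input at this output position is [9 7 5 / 15 1 3 / 7 13 19]. Elementwise product with the kernel and sum: 9·1 + 7·1 + 15·1 + 1·3 + 7·2 + 13·-2.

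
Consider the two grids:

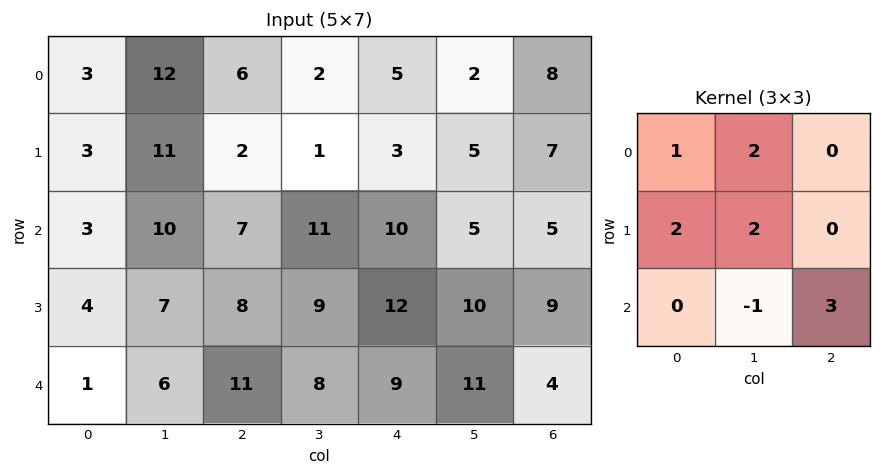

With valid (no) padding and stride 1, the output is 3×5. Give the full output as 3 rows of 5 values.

66 76 35 25 35
68 68 67 67 60
72 67 82 97 65

Output[0,0]: The receptive field on the input at this output position is [3 12 6 / 3 11 2 / 3 10 7]. Elementwise product with the kernel and sum: 3·1 + 12·2 + 3·2 + 11·2 + 10·-1 + 7·3.
Output[0,1]: The receptive field on the input at this output position is [12 6 2 / 11 2 1 / 10 7 11]. Elementwise product with the kernel and sum: 12·1 + 6·2 + 11·2 + 2·2 + 7·-1 + 11·3.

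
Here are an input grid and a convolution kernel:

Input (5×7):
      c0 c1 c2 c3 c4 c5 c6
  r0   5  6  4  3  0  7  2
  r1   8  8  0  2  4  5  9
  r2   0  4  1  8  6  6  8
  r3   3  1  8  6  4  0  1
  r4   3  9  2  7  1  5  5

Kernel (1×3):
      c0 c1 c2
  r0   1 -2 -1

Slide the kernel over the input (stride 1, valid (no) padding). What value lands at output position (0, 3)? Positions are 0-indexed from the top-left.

-4

The receptive field on the input at this output position is [3 0 7]. Elementwise product with the kernel and sum: 3·1 + 0·-2 + 7·-1.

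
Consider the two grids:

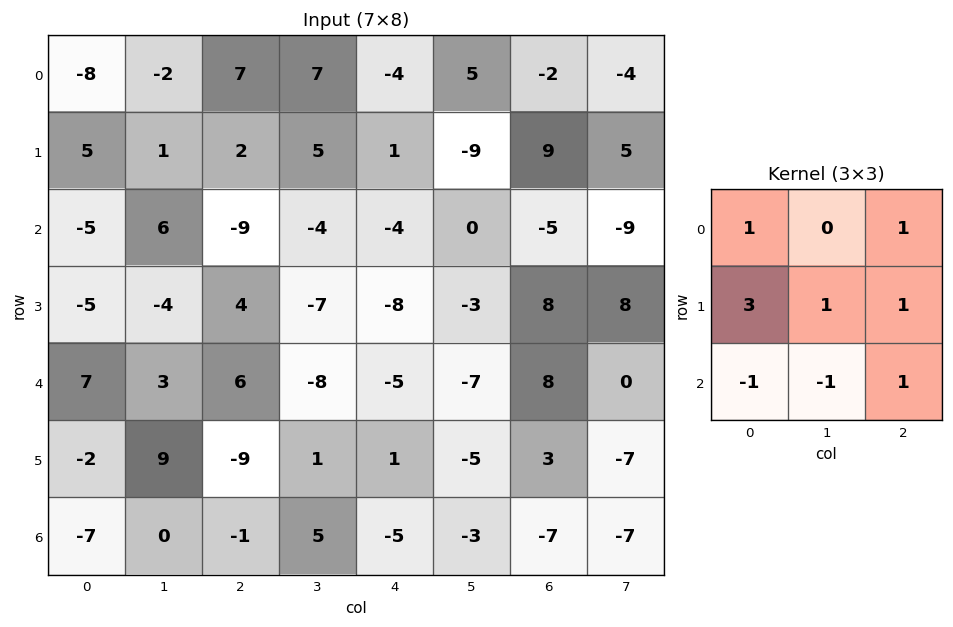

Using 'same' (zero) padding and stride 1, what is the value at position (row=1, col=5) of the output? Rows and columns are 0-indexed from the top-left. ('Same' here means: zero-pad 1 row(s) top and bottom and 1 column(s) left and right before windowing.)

The receptive field on the zero-padded input at this output position is [-4 5 -2 / 1 -9 9 / -4 0 -5]. Elementwise product with the kernel and sum: -4·1 + -2·1 + 1·3 + -9·1 + 9·1 + -4·-1 + 0·-1 + -5·1.

-4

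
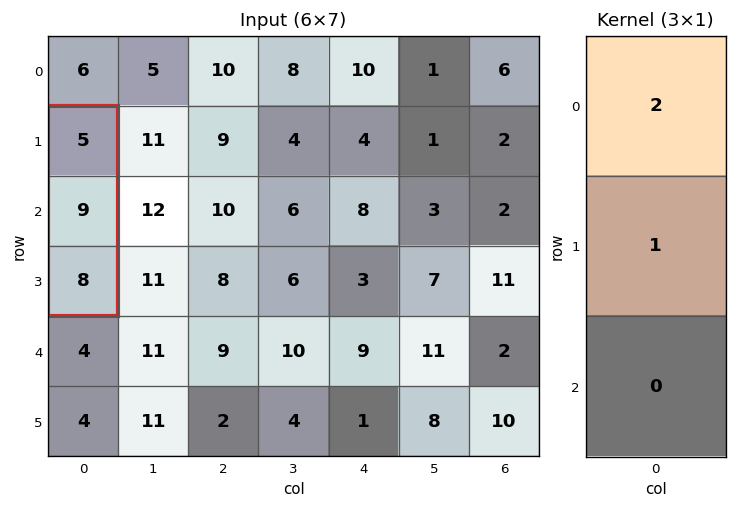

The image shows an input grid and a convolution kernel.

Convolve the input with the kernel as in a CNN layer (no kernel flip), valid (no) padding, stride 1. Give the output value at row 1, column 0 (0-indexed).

19

The receptive field on the input at this output position is [5 / 9 / 8]. Elementwise product with the kernel and sum: 5·2 + 9·1.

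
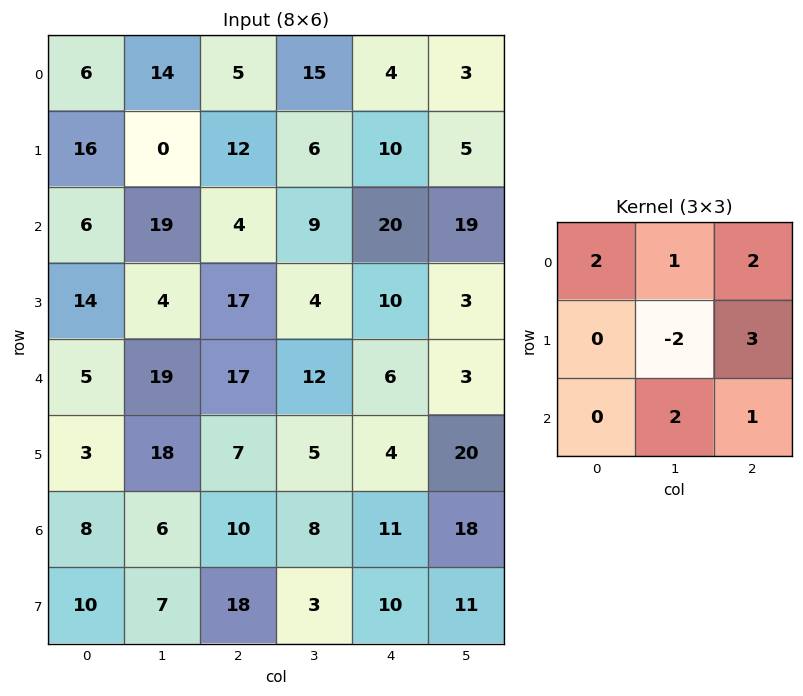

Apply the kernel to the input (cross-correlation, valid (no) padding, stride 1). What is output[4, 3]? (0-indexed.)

128

The receptive field on the input at this output position is [12 6 3 / 5 4 20 / 8 11 18]. Elementwise product with the kernel and sum: 12·2 + 6·1 + 3·2 + 4·-2 + 20·3 + 11·2 + 18·1.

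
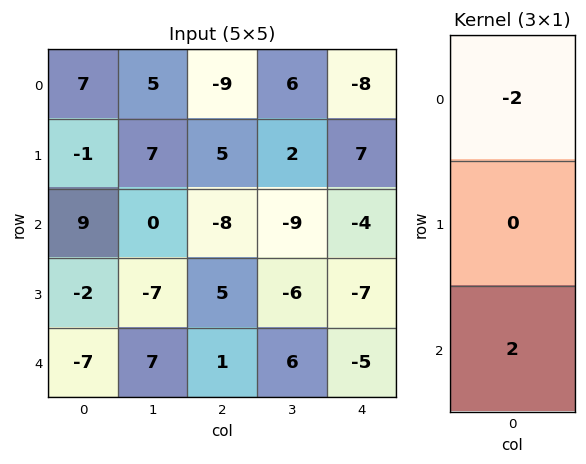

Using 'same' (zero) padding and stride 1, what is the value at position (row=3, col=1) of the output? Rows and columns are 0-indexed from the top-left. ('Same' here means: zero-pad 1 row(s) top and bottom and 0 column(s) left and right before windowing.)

14

The receptive field on the zero-padded input at this output position is [0 / -7 / 7]. Elementwise product with the kernel and sum: 0·-2 + 7·2.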